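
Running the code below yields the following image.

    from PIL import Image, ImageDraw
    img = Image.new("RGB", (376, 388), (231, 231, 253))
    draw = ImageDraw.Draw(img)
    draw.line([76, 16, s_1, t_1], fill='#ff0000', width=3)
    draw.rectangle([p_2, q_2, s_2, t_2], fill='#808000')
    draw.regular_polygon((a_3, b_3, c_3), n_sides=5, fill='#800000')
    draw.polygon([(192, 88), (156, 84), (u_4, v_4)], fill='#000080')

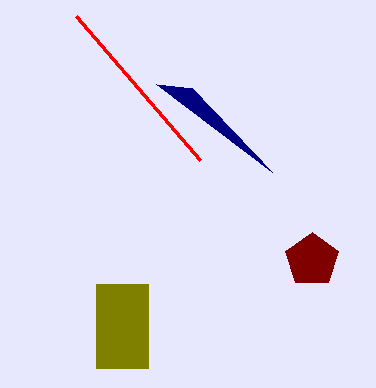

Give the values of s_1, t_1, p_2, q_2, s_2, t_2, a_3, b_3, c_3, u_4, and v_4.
s_1 = 200; t_1 = 160; p_2 = 96; q_2 = 284; s_2 = 148; t_2 = 368; a_3 = 312; b_3 = 260; c_3 = 28; u_4 = 272; v_4 = 172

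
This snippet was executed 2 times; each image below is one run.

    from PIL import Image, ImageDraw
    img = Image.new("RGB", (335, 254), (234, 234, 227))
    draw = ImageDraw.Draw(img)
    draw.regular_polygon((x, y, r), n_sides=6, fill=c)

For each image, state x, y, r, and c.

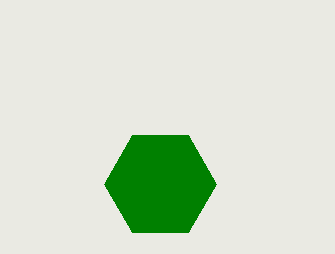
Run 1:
x = 160
y = 184
r = 56
c = 'green'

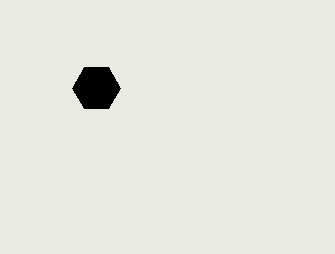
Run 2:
x = 96, y = 88, r = 24, c = 'black'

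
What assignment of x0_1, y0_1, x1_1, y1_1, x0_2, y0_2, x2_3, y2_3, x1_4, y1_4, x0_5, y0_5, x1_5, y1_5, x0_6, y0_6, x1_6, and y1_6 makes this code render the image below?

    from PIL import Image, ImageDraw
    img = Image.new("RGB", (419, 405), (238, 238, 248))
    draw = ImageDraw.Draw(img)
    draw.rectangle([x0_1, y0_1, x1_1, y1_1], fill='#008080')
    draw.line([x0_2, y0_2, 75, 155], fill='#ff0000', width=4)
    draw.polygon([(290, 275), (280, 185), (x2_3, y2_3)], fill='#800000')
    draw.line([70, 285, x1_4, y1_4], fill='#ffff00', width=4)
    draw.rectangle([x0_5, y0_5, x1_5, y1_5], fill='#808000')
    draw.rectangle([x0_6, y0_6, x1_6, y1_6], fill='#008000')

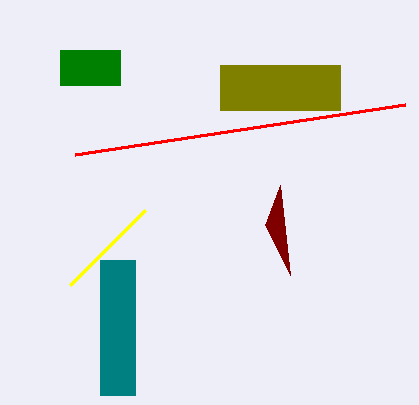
x0_1 = 100; y0_1 = 260; x1_1 = 135; y1_1 = 395; x0_2 = 405; y0_2 = 105; x2_3 = 265; y2_3 = 225; x1_4 = 145; y1_4 = 210; x0_5 = 220; y0_5 = 65; x1_5 = 340; y1_5 = 110; x0_6 = 60; y0_6 = 50; x1_6 = 120; y1_6 = 85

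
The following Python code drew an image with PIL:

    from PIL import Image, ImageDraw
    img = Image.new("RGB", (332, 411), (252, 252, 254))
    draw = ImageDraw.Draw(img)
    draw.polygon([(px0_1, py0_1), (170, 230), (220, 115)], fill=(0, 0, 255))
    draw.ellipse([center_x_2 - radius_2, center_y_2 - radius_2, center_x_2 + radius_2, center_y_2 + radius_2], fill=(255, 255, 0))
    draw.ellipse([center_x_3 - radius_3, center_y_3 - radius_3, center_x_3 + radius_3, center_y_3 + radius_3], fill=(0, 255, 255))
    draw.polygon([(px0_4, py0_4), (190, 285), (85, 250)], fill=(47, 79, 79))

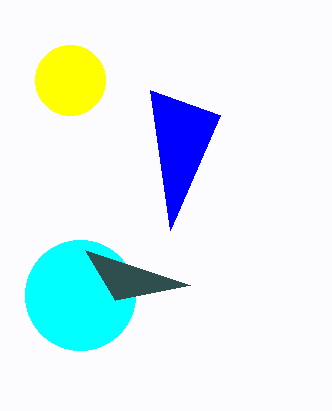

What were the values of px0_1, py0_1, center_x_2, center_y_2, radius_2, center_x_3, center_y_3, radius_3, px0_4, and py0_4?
px0_1 = 150
py0_1 = 90
center_x_2 = 70
center_y_2 = 80
radius_2 = 35
center_x_3 = 80
center_y_3 = 295
radius_3 = 55
px0_4 = 115
py0_4 = 300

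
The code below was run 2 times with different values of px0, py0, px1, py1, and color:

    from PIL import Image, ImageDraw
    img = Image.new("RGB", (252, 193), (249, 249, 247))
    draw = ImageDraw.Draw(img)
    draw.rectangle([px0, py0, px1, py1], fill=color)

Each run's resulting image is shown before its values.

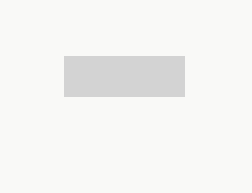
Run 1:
px0 = 64
py0 = 56
px1 = 184
py1 = 96
color = 'lightgray'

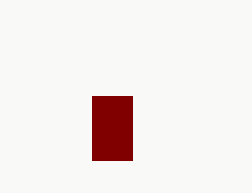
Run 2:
px0 = 92; py0 = 96; px1 = 132; py1 = 160; color = 'maroon'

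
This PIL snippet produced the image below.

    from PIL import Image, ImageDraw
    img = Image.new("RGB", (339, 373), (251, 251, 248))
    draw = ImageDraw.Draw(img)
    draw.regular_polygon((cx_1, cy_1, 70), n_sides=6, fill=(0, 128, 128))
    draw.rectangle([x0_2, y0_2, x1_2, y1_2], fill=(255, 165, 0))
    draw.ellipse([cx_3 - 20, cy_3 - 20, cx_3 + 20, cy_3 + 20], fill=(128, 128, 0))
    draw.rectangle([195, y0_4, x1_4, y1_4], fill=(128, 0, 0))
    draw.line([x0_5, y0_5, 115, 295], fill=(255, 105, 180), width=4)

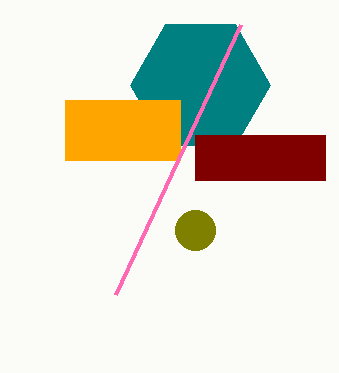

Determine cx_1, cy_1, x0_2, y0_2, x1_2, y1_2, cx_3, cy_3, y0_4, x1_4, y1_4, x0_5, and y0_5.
cx_1 = 200, cy_1 = 85, x0_2 = 65, y0_2 = 100, x1_2 = 180, y1_2 = 160, cx_3 = 195, cy_3 = 230, y0_4 = 135, x1_4 = 325, y1_4 = 180, x0_5 = 240, y0_5 = 25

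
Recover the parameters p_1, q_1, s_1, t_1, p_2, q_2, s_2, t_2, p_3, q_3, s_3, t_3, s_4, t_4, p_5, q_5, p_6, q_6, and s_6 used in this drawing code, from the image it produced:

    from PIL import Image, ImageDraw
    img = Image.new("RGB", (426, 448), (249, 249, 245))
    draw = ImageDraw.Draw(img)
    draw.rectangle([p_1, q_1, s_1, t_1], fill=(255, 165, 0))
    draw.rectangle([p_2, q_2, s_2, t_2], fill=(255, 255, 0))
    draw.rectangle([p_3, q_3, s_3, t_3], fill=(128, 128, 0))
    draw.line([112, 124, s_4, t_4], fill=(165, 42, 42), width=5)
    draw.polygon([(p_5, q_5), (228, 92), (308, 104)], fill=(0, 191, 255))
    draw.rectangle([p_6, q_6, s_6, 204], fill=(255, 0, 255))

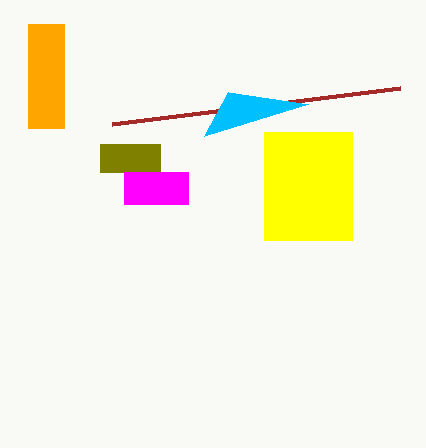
p_1 = 28; q_1 = 24; s_1 = 64; t_1 = 128; p_2 = 264; q_2 = 132; s_2 = 352; t_2 = 240; p_3 = 100; q_3 = 144; s_3 = 160; t_3 = 172; s_4 = 400; t_4 = 88; p_5 = 204; q_5 = 136; p_6 = 124; q_6 = 172; s_6 = 188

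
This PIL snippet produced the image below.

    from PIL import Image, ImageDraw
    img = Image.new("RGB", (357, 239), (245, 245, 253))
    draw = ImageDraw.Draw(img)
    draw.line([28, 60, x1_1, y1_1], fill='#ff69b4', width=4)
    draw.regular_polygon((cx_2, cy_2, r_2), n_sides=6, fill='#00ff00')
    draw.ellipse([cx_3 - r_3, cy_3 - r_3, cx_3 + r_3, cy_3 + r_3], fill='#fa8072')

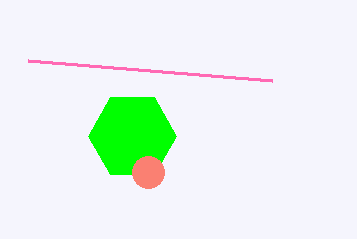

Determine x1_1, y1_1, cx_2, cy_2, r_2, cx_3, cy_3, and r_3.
x1_1 = 272, y1_1 = 80, cx_2 = 132, cy_2 = 136, r_2 = 44, cx_3 = 148, cy_3 = 172, r_3 = 16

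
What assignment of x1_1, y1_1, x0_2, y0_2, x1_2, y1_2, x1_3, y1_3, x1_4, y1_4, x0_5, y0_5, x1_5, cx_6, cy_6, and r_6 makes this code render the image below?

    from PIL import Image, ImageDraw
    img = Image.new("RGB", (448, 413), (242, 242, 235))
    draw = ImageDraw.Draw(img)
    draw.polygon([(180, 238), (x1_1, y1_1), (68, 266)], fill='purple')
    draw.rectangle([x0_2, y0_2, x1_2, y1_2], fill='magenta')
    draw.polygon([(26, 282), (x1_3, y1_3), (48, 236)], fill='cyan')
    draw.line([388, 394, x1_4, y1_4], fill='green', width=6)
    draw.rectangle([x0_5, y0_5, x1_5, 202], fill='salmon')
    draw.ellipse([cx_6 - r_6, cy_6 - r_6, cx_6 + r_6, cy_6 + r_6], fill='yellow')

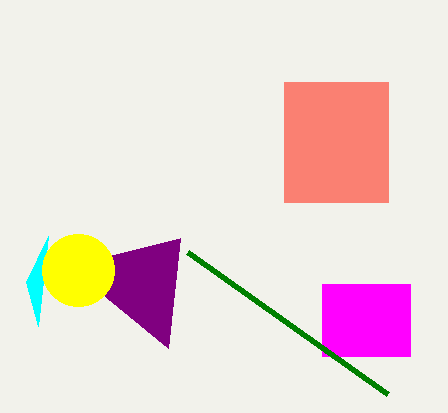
x1_1 = 168; y1_1 = 348; x0_2 = 322; y0_2 = 284; x1_2 = 410; y1_2 = 356; x1_3 = 38; y1_3 = 326; x1_4 = 188; y1_4 = 252; x0_5 = 284; y0_5 = 82; x1_5 = 388; cx_6 = 78; cy_6 = 270; r_6 = 36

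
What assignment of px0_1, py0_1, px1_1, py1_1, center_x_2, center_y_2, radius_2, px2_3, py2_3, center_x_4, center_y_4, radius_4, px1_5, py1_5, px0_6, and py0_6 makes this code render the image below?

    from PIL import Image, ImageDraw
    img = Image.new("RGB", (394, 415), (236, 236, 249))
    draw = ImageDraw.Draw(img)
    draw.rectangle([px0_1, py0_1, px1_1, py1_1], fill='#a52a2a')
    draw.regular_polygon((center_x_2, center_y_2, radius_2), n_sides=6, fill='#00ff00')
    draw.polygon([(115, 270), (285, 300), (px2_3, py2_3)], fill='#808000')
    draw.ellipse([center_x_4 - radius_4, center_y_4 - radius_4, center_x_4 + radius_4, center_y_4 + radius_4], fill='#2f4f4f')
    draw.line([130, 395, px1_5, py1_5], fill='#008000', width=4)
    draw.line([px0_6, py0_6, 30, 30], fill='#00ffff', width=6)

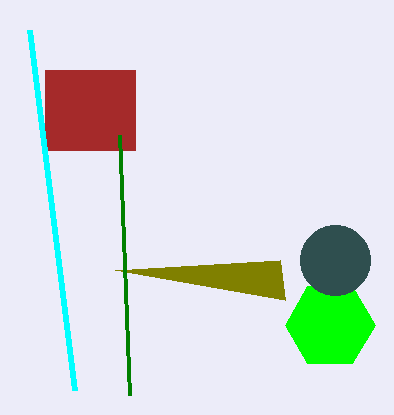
px0_1 = 45, py0_1 = 70, px1_1 = 135, py1_1 = 150, center_x_2 = 330, center_y_2 = 325, radius_2 = 45, px2_3 = 280, py2_3 = 260, center_x_4 = 335, center_y_4 = 260, radius_4 = 35, px1_5 = 120, py1_5 = 135, px0_6 = 75, py0_6 = 390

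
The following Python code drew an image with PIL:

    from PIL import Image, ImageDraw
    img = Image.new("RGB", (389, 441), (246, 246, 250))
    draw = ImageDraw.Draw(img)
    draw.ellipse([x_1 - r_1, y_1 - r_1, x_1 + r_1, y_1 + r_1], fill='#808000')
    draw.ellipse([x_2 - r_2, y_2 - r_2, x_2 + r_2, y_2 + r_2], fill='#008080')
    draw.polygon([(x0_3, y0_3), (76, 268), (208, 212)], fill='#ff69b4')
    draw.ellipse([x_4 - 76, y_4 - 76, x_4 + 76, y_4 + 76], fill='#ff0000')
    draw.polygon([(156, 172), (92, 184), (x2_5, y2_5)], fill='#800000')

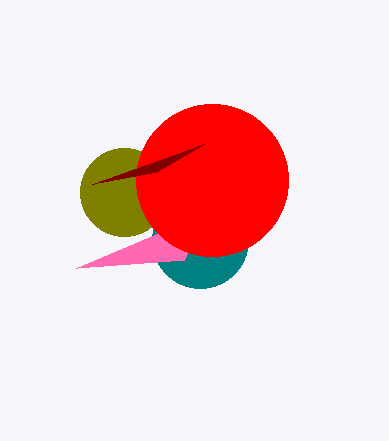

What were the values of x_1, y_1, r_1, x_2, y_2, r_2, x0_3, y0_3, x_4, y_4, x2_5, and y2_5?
x_1 = 124; y_1 = 192; r_1 = 44; x_2 = 200; y_2 = 240; r_2 = 48; x0_3 = 184; y0_3 = 260; x_4 = 212; y_4 = 180; x2_5 = 204; y2_5 = 144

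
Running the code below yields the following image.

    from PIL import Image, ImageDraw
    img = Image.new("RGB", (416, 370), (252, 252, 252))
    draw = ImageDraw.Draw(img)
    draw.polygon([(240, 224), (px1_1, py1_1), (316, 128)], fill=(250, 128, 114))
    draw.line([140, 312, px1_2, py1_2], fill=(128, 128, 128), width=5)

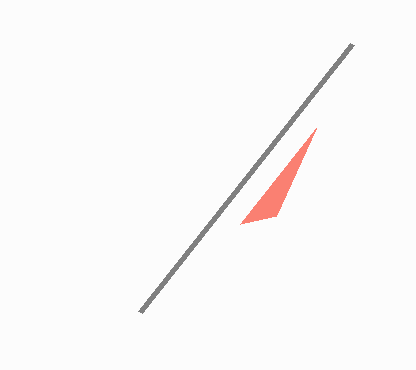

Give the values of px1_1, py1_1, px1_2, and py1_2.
px1_1 = 276, py1_1 = 216, px1_2 = 352, py1_2 = 44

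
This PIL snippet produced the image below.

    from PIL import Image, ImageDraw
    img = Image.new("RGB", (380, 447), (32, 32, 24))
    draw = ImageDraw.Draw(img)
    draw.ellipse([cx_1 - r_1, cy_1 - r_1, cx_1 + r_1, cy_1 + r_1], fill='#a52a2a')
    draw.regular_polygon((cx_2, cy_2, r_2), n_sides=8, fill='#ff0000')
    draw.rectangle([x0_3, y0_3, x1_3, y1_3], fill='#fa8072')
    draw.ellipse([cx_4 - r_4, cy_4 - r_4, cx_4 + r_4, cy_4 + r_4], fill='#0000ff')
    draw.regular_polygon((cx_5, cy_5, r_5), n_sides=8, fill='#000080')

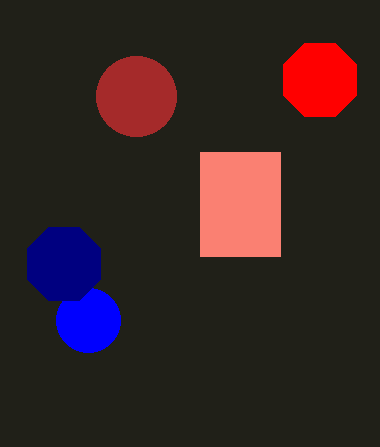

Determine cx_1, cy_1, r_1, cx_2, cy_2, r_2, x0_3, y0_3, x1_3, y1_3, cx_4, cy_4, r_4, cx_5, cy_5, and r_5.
cx_1 = 136; cy_1 = 96; r_1 = 40; cx_2 = 320; cy_2 = 80; r_2 = 40; x0_3 = 200; y0_3 = 152; x1_3 = 280; y1_3 = 256; cx_4 = 88; cy_4 = 320; r_4 = 32; cx_5 = 64; cy_5 = 264; r_5 = 40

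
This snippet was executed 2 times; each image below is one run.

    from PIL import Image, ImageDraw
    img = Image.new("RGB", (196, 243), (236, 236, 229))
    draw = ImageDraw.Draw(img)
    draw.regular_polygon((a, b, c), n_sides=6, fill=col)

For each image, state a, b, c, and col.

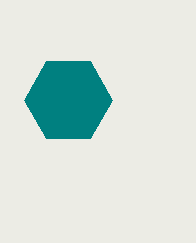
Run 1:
a = 68; b = 100; c = 44; col = 'teal'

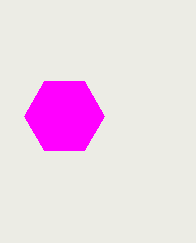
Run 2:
a = 64
b = 116
c = 40
col = 'magenta'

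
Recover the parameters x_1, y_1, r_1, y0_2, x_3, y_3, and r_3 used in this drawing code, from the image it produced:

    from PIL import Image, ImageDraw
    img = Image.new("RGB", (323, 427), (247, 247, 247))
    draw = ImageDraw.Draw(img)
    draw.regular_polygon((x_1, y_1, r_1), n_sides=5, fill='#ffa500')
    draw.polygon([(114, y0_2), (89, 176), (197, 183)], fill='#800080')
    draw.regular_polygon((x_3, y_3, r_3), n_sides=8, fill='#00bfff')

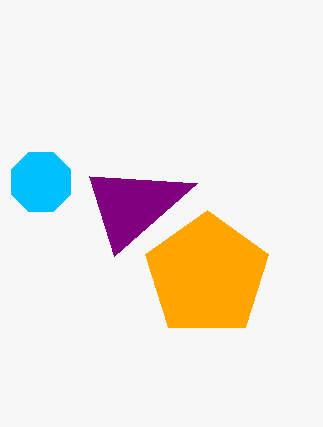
x_1 = 207, y_1 = 275, r_1 = 65, y0_2 = 256, x_3 = 41, y_3 = 182, r_3 = 32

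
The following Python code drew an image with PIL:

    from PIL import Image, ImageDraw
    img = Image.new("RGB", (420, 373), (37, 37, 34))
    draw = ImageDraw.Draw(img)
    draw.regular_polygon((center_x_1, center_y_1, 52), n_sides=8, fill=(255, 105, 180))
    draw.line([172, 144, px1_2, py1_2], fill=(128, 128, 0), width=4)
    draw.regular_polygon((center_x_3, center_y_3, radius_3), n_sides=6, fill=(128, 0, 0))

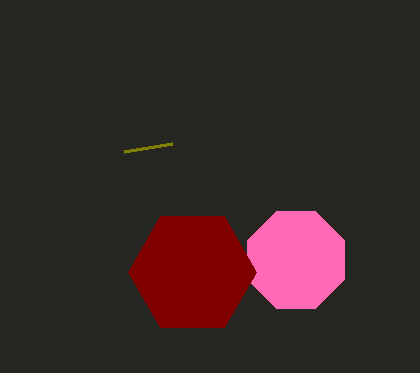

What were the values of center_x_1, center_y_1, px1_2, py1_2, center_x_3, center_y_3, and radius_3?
center_x_1 = 296; center_y_1 = 260; px1_2 = 124; py1_2 = 152; center_x_3 = 192; center_y_3 = 272; radius_3 = 64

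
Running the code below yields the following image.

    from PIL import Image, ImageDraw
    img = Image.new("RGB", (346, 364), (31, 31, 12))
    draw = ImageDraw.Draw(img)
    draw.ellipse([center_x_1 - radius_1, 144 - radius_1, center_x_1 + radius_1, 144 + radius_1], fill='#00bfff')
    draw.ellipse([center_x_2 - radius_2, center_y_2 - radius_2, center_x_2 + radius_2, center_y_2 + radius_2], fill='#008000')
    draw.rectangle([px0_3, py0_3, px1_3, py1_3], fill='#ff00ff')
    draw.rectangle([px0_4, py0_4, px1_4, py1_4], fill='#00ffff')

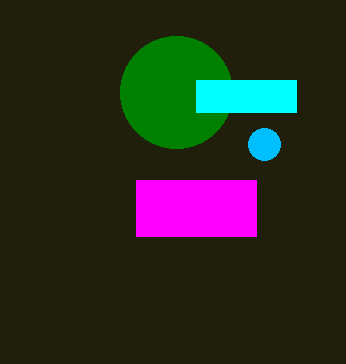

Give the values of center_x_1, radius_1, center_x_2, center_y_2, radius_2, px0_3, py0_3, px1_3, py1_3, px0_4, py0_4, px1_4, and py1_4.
center_x_1 = 264
radius_1 = 16
center_x_2 = 176
center_y_2 = 92
radius_2 = 56
px0_3 = 136
py0_3 = 180
px1_3 = 256
py1_3 = 236
px0_4 = 196
py0_4 = 80
px1_4 = 296
py1_4 = 112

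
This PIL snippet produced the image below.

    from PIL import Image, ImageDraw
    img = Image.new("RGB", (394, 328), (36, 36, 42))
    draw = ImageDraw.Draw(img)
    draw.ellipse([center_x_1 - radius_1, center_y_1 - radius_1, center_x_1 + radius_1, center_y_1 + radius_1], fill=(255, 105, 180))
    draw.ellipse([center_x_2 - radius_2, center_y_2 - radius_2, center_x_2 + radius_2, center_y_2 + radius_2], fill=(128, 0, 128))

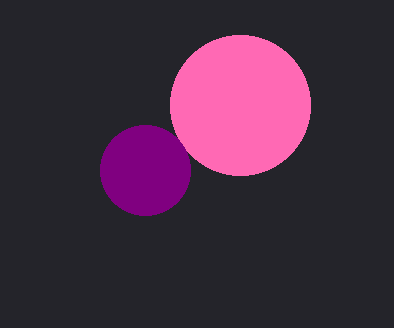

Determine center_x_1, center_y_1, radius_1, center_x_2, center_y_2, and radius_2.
center_x_1 = 240, center_y_1 = 105, radius_1 = 70, center_x_2 = 145, center_y_2 = 170, radius_2 = 45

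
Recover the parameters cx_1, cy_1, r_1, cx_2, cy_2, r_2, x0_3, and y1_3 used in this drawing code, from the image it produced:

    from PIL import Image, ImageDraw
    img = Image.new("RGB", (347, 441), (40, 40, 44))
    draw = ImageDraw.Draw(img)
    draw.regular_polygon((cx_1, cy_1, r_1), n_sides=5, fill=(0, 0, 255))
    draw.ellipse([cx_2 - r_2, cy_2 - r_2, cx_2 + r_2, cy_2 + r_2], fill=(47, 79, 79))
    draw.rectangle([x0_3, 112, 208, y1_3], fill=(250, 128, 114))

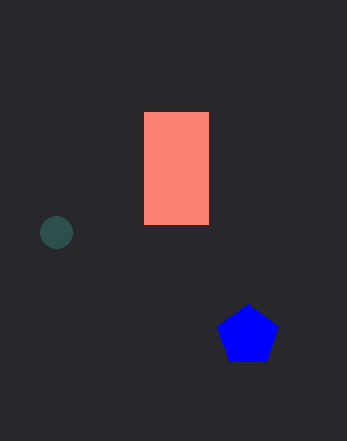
cx_1 = 248; cy_1 = 336; r_1 = 32; cx_2 = 56; cy_2 = 232; r_2 = 16; x0_3 = 144; y1_3 = 224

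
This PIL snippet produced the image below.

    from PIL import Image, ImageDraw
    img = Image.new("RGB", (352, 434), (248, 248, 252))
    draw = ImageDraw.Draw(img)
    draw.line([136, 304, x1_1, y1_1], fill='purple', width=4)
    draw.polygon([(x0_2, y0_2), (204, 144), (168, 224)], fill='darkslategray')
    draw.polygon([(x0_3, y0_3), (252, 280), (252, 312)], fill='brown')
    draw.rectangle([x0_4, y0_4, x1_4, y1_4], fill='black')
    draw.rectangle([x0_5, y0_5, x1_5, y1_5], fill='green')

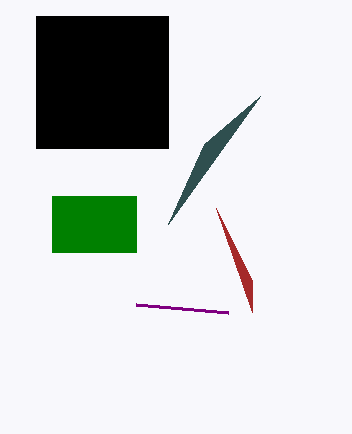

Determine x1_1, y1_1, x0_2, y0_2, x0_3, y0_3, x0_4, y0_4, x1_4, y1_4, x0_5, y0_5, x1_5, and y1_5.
x1_1 = 228
y1_1 = 312
x0_2 = 260
y0_2 = 96
x0_3 = 216
y0_3 = 208
x0_4 = 36
y0_4 = 16
x1_4 = 168
y1_4 = 148
x0_5 = 52
y0_5 = 196
x1_5 = 136
y1_5 = 252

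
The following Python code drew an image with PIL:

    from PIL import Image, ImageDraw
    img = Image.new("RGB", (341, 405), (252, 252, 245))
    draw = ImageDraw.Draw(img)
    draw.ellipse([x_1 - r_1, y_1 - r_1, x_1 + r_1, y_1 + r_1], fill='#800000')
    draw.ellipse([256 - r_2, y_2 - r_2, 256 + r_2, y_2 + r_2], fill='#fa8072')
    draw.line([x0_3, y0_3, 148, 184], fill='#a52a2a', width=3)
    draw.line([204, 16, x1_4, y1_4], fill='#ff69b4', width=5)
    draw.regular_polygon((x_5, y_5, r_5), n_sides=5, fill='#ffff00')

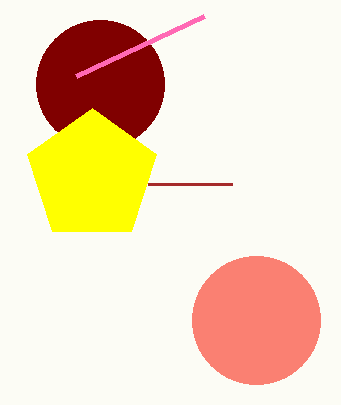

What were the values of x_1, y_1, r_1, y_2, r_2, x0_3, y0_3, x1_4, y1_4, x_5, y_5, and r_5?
x_1 = 100, y_1 = 84, r_1 = 64, y_2 = 320, r_2 = 64, x0_3 = 232, y0_3 = 184, x1_4 = 76, y1_4 = 76, x_5 = 92, y_5 = 176, r_5 = 68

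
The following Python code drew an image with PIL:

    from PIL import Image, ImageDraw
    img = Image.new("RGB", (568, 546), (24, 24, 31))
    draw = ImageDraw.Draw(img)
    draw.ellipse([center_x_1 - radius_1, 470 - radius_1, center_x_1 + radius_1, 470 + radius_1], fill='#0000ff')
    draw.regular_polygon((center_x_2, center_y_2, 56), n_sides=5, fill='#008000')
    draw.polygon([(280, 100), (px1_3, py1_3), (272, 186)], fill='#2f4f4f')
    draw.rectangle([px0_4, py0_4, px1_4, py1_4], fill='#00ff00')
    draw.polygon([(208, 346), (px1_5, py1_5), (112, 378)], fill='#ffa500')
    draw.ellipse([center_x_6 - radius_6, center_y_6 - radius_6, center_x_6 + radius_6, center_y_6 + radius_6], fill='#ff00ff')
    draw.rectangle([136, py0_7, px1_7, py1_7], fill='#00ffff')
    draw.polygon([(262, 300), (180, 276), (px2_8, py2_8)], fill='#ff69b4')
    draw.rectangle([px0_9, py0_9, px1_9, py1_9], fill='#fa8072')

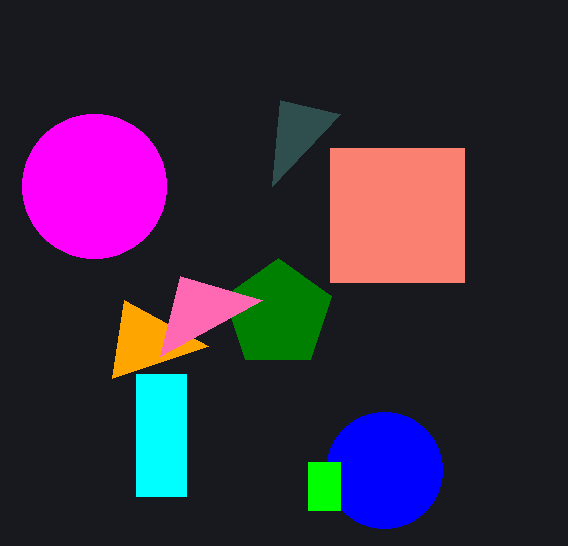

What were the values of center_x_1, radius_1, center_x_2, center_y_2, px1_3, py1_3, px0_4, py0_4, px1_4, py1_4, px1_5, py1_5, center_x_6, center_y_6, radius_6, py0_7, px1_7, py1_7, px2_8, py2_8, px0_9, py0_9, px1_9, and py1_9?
center_x_1 = 384; radius_1 = 58; center_x_2 = 278; center_y_2 = 314; px1_3 = 340; py1_3 = 114; px0_4 = 308; py0_4 = 462; px1_4 = 340; py1_4 = 510; px1_5 = 124; py1_5 = 300; center_x_6 = 94; center_y_6 = 186; radius_6 = 72; py0_7 = 374; px1_7 = 186; py1_7 = 496; px2_8 = 160; py2_8 = 356; px0_9 = 330; py0_9 = 148; px1_9 = 464; py1_9 = 282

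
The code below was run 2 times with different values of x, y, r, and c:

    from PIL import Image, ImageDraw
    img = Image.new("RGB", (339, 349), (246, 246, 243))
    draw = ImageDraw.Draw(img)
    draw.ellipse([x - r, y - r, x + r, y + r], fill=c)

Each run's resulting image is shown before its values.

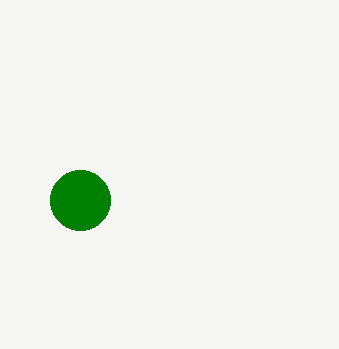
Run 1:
x = 80
y = 200
r = 30
c = 'green'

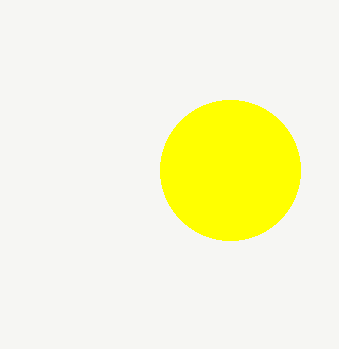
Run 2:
x = 230
y = 170
r = 70
c = 'yellow'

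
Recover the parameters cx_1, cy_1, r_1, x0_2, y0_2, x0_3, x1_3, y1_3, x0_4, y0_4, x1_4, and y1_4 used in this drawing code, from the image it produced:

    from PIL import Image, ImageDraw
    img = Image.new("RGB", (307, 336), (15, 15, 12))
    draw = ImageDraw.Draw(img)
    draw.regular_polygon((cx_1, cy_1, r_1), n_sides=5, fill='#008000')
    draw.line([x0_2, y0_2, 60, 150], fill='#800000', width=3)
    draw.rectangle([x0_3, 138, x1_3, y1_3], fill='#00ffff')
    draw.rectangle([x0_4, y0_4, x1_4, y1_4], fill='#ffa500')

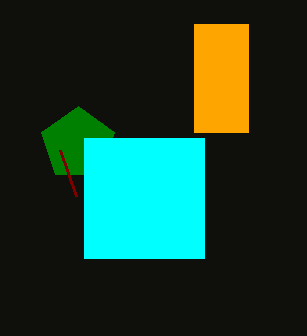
cx_1 = 78
cy_1 = 144
r_1 = 38
x0_2 = 76
y0_2 = 196
x0_3 = 84
x1_3 = 204
y1_3 = 258
x0_4 = 194
y0_4 = 24
x1_4 = 248
y1_4 = 132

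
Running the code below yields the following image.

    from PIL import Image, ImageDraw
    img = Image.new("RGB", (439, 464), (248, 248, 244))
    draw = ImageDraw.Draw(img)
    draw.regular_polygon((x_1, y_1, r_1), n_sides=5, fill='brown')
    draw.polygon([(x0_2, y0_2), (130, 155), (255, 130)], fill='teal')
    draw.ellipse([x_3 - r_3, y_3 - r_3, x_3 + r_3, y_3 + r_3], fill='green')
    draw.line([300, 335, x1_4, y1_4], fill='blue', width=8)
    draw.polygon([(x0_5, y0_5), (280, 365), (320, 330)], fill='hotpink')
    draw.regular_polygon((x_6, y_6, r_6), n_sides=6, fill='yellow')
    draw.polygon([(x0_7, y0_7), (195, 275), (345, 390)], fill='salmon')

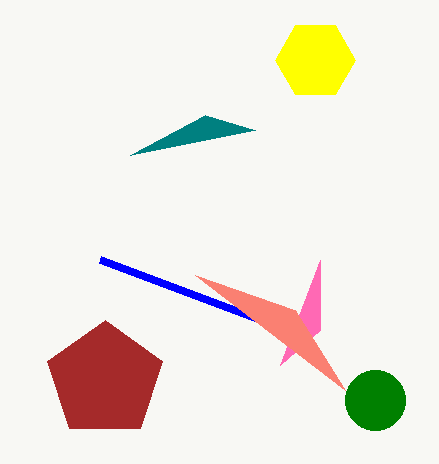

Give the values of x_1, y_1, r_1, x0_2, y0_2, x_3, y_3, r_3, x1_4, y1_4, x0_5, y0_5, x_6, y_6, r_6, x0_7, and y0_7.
x_1 = 105; y_1 = 380; r_1 = 60; x0_2 = 205; y0_2 = 115; x_3 = 375; y_3 = 400; r_3 = 30; x1_4 = 100; y1_4 = 260; x0_5 = 320; y0_5 = 260; x_6 = 315; y_6 = 60; r_6 = 40; x0_7 = 295; y0_7 = 310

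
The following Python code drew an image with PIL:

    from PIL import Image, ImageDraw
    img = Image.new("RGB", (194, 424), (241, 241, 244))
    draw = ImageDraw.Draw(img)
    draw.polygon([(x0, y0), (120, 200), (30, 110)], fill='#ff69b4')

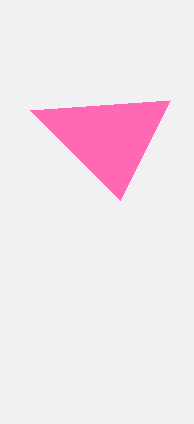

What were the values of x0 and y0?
x0 = 170, y0 = 100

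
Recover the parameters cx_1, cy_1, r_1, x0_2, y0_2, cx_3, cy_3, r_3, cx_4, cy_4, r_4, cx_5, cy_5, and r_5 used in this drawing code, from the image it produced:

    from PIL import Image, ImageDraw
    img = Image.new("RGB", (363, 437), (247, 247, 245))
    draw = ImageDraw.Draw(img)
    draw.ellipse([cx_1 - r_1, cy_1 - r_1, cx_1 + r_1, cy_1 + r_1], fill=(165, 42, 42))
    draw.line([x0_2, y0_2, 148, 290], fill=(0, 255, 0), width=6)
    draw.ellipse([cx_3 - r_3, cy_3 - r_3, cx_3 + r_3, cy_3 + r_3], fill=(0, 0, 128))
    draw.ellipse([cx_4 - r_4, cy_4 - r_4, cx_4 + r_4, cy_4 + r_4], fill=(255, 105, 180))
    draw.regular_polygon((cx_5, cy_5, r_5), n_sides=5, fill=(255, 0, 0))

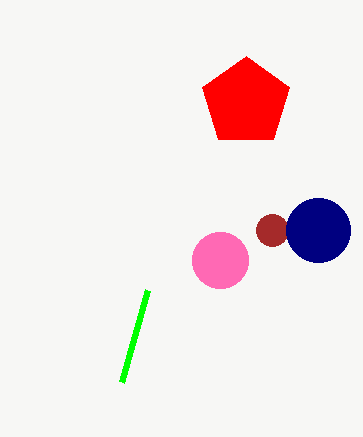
cx_1 = 272, cy_1 = 230, r_1 = 16, x0_2 = 122, y0_2 = 382, cx_3 = 318, cy_3 = 230, r_3 = 32, cx_4 = 220, cy_4 = 260, r_4 = 28, cx_5 = 246, cy_5 = 102, r_5 = 46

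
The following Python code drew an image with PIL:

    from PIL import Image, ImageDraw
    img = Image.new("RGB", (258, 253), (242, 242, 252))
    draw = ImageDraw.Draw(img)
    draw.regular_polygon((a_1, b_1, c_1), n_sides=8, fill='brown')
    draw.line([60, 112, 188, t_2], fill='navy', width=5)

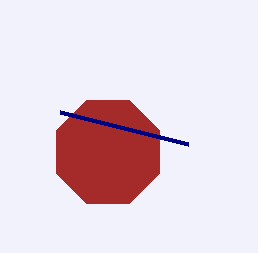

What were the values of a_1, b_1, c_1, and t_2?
a_1 = 108; b_1 = 152; c_1 = 56; t_2 = 144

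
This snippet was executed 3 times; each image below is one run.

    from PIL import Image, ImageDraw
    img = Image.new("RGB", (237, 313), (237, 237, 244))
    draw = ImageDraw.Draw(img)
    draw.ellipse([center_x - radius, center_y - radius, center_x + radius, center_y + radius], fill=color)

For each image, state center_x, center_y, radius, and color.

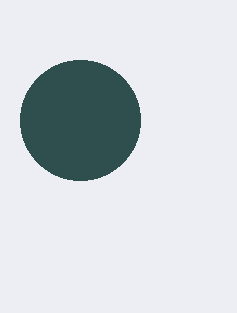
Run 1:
center_x = 80, center_y = 120, radius = 60, color = 'darkslategray'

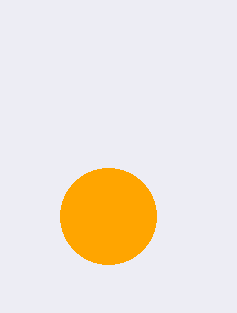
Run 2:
center_x = 108; center_y = 216; radius = 48; color = 'orange'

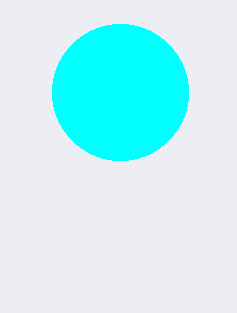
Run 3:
center_x = 120; center_y = 92; radius = 68; color = 'cyan'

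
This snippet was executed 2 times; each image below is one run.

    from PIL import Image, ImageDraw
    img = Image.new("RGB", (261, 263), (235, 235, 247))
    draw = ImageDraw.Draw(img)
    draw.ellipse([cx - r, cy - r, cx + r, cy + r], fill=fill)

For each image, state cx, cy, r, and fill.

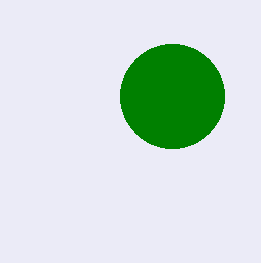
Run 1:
cx = 172
cy = 96
r = 52
fill = 'green'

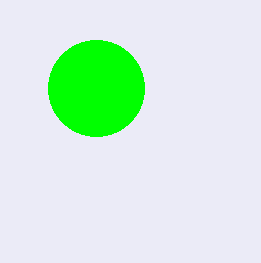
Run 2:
cx = 96; cy = 88; r = 48; fill = 'lime'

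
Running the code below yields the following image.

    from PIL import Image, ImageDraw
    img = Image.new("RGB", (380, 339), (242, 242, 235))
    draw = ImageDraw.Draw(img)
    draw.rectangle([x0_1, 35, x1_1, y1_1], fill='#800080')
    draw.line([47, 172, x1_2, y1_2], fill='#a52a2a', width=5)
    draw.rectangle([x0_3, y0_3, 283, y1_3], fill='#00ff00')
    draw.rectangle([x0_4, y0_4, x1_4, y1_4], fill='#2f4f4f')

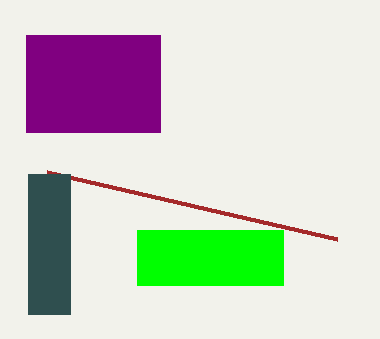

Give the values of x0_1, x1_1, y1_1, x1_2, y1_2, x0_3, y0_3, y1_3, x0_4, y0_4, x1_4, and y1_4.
x0_1 = 26
x1_1 = 160
y1_1 = 132
x1_2 = 337
y1_2 = 239
x0_3 = 137
y0_3 = 230
y1_3 = 285
x0_4 = 28
y0_4 = 174
x1_4 = 70
y1_4 = 314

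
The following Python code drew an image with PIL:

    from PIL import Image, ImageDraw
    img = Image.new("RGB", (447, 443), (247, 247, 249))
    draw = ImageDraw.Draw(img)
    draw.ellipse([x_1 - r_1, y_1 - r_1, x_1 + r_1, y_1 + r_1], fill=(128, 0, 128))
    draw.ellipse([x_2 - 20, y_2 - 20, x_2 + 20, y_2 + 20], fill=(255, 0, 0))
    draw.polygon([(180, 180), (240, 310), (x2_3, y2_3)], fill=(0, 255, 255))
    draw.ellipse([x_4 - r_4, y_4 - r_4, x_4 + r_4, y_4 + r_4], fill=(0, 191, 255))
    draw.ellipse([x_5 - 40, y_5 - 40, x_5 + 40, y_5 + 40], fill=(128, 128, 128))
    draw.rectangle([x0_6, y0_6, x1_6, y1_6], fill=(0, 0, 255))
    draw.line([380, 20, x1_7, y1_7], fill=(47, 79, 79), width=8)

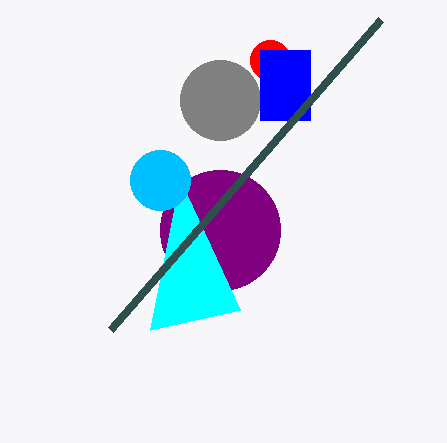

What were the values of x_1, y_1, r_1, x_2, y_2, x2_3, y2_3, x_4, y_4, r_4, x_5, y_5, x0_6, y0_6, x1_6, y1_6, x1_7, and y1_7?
x_1 = 220, y_1 = 230, r_1 = 60, x_2 = 270, y_2 = 60, x2_3 = 150, y2_3 = 330, x_4 = 160, y_4 = 180, r_4 = 30, x_5 = 220, y_5 = 100, x0_6 = 260, y0_6 = 50, x1_6 = 310, y1_6 = 120, x1_7 = 110, y1_7 = 330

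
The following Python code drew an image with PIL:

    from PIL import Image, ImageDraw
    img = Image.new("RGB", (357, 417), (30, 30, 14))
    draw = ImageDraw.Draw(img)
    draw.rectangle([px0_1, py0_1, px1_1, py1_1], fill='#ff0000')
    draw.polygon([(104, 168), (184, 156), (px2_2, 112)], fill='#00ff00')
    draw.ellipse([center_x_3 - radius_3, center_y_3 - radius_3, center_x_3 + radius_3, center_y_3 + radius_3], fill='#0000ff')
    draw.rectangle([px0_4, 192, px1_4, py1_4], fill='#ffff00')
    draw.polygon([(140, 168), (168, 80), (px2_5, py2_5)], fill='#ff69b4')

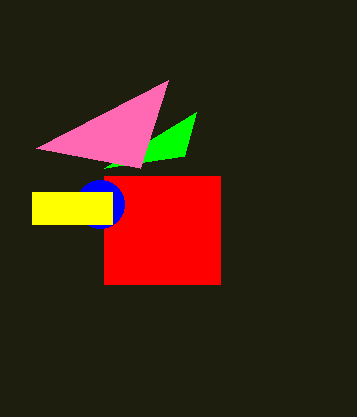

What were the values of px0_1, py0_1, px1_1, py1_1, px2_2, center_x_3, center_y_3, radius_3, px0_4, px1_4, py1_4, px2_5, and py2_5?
px0_1 = 104, py0_1 = 176, px1_1 = 220, py1_1 = 284, px2_2 = 196, center_x_3 = 100, center_y_3 = 204, radius_3 = 24, px0_4 = 32, px1_4 = 112, py1_4 = 224, px2_5 = 36, py2_5 = 148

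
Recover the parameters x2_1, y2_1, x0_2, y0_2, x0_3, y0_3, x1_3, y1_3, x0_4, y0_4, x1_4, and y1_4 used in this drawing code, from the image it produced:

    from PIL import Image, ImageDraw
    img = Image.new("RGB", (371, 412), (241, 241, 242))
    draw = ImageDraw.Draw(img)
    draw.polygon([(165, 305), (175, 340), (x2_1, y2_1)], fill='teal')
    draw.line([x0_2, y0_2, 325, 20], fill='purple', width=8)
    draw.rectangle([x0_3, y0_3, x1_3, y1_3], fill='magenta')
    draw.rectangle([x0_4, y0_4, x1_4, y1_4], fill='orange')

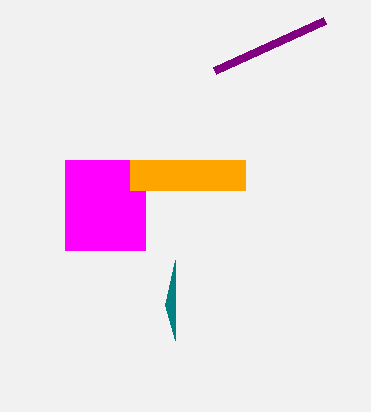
x2_1 = 175; y2_1 = 260; x0_2 = 215; y0_2 = 70; x0_3 = 65; y0_3 = 160; x1_3 = 145; y1_3 = 250; x0_4 = 130; y0_4 = 160; x1_4 = 245; y1_4 = 190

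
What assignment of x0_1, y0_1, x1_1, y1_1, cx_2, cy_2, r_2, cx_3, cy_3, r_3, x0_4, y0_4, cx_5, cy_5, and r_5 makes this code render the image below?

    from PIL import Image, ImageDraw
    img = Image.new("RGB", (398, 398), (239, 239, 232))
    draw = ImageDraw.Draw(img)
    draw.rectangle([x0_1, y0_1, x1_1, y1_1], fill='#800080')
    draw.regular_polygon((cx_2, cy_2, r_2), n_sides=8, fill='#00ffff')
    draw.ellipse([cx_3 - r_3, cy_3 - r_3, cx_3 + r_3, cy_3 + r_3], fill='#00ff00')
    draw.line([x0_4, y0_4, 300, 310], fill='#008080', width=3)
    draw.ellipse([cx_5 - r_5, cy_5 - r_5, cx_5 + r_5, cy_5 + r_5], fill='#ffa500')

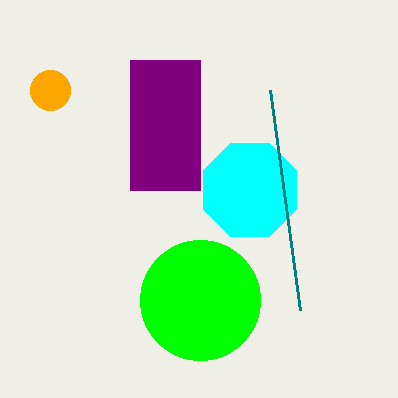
x0_1 = 130
y0_1 = 60
x1_1 = 200
y1_1 = 190
cx_2 = 250
cy_2 = 190
r_2 = 50
cx_3 = 200
cy_3 = 300
r_3 = 60
x0_4 = 270
y0_4 = 90
cx_5 = 50
cy_5 = 90
r_5 = 20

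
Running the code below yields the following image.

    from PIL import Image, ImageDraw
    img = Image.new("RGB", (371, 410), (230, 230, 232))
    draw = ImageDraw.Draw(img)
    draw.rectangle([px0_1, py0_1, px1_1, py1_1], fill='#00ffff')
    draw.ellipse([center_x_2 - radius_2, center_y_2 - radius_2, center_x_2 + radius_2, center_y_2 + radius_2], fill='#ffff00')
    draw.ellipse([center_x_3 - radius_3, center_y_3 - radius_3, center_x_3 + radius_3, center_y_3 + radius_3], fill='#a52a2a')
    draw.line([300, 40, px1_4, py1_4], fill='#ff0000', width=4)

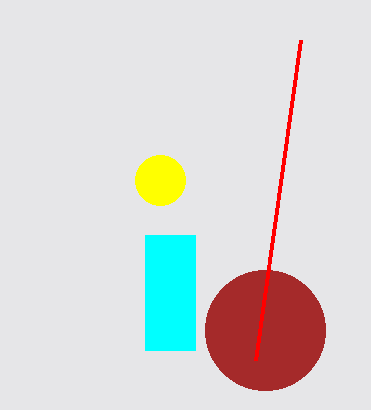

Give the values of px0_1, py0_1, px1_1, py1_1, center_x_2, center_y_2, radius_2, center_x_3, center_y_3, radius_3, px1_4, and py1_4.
px0_1 = 145, py0_1 = 235, px1_1 = 195, py1_1 = 350, center_x_2 = 160, center_y_2 = 180, radius_2 = 25, center_x_3 = 265, center_y_3 = 330, radius_3 = 60, px1_4 = 255, py1_4 = 360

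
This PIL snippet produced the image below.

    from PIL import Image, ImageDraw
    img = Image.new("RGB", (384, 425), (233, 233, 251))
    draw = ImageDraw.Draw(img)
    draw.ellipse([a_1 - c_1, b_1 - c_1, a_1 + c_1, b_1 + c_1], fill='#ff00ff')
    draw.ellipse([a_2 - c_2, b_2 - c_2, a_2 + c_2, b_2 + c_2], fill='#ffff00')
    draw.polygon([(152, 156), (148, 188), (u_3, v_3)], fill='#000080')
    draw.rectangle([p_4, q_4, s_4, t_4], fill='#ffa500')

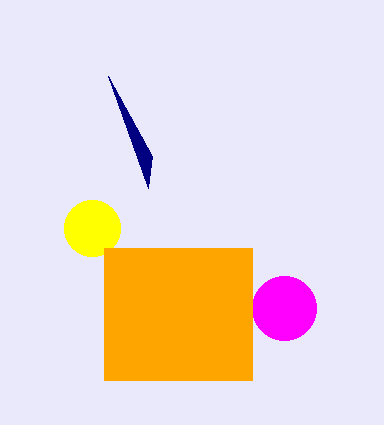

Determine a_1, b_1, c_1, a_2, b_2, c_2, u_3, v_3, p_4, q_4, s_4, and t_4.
a_1 = 284; b_1 = 308; c_1 = 32; a_2 = 92; b_2 = 228; c_2 = 28; u_3 = 108; v_3 = 76; p_4 = 104; q_4 = 248; s_4 = 252; t_4 = 380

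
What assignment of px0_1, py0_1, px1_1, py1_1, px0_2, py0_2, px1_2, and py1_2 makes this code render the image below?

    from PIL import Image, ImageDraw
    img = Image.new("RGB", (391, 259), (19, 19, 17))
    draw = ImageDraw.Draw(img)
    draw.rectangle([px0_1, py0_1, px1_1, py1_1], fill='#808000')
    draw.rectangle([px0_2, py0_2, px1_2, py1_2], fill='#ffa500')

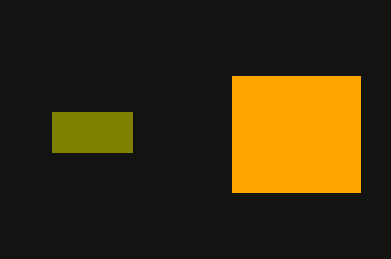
px0_1 = 52
py0_1 = 112
px1_1 = 132
py1_1 = 152
px0_2 = 232
py0_2 = 76
px1_2 = 360
py1_2 = 192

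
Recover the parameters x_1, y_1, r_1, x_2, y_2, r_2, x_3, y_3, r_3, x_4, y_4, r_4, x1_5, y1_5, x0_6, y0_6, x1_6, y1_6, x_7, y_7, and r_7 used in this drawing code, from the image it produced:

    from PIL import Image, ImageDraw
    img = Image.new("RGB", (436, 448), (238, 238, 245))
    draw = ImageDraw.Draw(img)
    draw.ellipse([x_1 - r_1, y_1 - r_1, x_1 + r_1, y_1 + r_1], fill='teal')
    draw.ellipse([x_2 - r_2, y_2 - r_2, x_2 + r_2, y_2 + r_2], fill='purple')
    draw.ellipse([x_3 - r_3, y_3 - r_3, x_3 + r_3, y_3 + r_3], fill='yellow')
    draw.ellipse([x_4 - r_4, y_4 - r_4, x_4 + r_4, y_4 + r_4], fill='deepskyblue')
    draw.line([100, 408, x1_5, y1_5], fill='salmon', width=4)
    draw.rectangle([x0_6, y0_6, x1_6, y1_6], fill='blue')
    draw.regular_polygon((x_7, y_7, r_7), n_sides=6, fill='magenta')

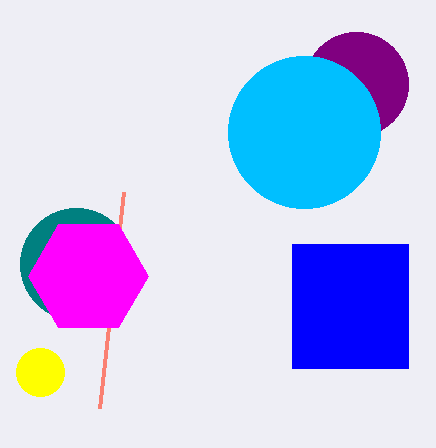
x_1 = 76, y_1 = 264, r_1 = 56, x_2 = 356, y_2 = 84, r_2 = 52, x_3 = 40, y_3 = 372, r_3 = 24, x_4 = 304, y_4 = 132, r_4 = 76, x1_5 = 124, y1_5 = 192, x0_6 = 292, y0_6 = 244, x1_6 = 408, y1_6 = 368, x_7 = 88, y_7 = 276, r_7 = 60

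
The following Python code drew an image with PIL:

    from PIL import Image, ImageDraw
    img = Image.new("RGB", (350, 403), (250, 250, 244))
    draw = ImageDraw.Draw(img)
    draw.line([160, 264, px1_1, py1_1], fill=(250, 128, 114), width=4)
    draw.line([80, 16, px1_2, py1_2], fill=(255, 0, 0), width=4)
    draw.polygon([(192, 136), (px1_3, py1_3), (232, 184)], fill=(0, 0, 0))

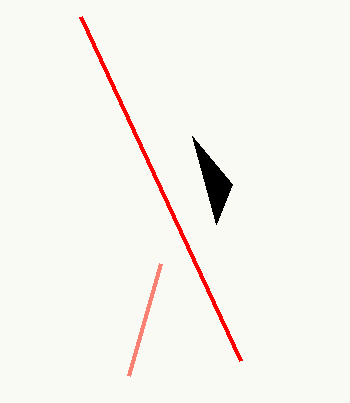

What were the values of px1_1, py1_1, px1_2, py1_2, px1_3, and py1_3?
px1_1 = 128, py1_1 = 376, px1_2 = 240, py1_2 = 360, px1_3 = 216, py1_3 = 224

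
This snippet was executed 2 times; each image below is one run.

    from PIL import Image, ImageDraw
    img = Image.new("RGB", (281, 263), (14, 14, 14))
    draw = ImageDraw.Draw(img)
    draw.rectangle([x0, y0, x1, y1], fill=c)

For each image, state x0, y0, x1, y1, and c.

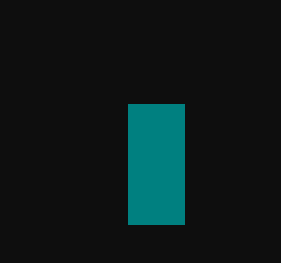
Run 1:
x0 = 128
y0 = 104
x1 = 184
y1 = 224
c = 'teal'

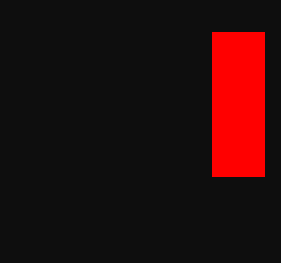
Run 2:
x0 = 212
y0 = 32
x1 = 264
y1 = 176
c = 'red'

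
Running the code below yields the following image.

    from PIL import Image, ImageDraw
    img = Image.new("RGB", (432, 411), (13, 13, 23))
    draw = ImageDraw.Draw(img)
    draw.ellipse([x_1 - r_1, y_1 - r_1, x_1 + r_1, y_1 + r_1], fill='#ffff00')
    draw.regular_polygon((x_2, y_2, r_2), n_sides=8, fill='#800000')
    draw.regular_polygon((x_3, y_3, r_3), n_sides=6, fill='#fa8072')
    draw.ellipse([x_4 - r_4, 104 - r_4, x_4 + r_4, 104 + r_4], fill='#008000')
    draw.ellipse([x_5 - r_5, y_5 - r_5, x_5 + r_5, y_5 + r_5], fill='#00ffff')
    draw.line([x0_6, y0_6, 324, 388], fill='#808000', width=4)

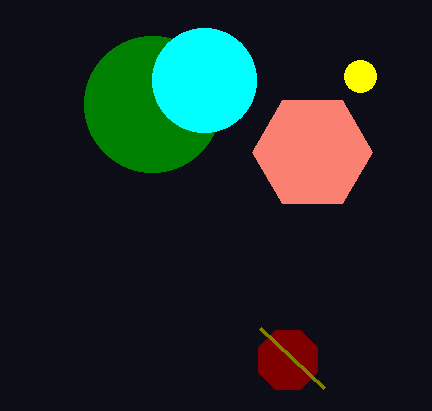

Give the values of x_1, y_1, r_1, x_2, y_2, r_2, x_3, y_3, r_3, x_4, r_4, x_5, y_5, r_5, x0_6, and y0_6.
x_1 = 360; y_1 = 76; r_1 = 16; x_2 = 288; y_2 = 360; r_2 = 32; x_3 = 312; y_3 = 152; r_3 = 60; x_4 = 152; r_4 = 68; x_5 = 204; y_5 = 80; r_5 = 52; x0_6 = 260; y0_6 = 328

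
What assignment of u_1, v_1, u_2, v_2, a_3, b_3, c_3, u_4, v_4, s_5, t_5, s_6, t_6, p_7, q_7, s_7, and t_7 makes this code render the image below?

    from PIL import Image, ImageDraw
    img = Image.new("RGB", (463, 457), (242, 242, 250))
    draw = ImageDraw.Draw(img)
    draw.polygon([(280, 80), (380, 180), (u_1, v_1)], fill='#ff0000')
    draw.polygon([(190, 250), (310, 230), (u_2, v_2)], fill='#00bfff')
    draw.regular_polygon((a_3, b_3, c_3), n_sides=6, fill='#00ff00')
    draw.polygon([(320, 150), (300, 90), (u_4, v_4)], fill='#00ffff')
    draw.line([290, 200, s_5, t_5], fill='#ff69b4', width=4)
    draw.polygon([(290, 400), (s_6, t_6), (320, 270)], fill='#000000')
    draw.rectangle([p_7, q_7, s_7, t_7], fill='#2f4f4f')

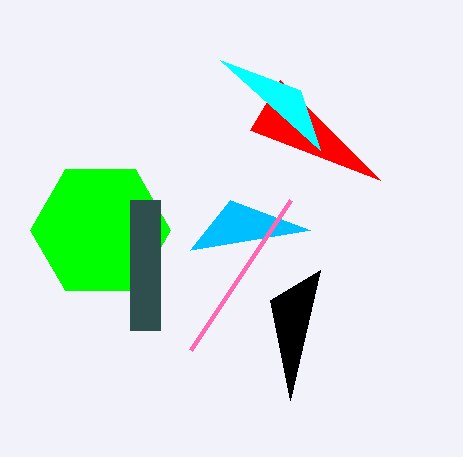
u_1 = 250, v_1 = 130, u_2 = 230, v_2 = 200, a_3 = 100, b_3 = 230, c_3 = 70, u_4 = 220, v_4 = 60, s_5 = 190, t_5 = 350, s_6 = 270, t_6 = 300, p_7 = 130, q_7 = 200, s_7 = 160, t_7 = 330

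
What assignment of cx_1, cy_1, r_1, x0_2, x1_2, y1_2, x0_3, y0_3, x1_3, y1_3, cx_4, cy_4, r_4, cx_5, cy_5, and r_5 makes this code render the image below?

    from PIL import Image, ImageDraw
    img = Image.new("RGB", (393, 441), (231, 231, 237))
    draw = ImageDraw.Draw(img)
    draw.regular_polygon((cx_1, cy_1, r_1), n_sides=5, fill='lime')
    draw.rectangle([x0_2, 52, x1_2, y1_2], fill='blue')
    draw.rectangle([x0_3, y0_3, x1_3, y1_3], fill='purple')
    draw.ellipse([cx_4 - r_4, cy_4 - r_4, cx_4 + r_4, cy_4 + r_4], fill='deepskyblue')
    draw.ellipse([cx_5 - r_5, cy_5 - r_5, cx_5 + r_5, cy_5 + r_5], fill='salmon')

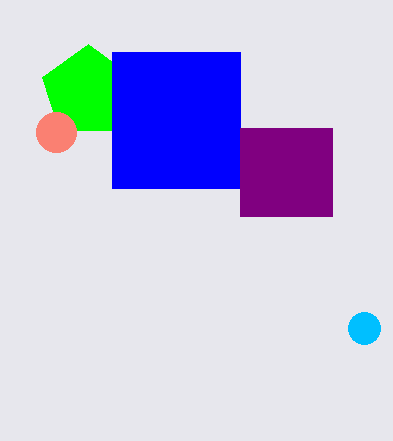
cx_1 = 88, cy_1 = 92, r_1 = 48, x0_2 = 112, x1_2 = 240, y1_2 = 188, x0_3 = 240, y0_3 = 128, x1_3 = 332, y1_3 = 216, cx_4 = 364, cy_4 = 328, r_4 = 16, cx_5 = 56, cy_5 = 132, r_5 = 20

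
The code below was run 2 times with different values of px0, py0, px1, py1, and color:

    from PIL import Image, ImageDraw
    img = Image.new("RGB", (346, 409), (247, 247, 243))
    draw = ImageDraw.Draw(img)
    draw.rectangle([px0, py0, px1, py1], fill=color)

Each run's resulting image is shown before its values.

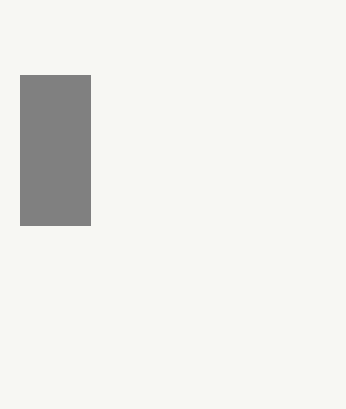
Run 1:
px0 = 20; py0 = 75; px1 = 90; py1 = 225; color = 'gray'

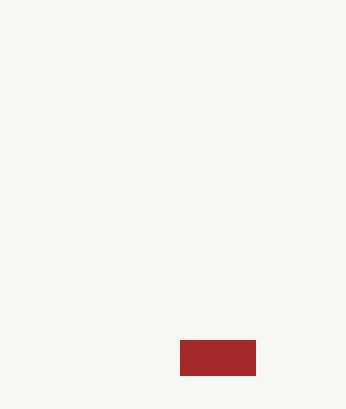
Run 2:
px0 = 180; py0 = 340; px1 = 255; py1 = 375; color = 'brown'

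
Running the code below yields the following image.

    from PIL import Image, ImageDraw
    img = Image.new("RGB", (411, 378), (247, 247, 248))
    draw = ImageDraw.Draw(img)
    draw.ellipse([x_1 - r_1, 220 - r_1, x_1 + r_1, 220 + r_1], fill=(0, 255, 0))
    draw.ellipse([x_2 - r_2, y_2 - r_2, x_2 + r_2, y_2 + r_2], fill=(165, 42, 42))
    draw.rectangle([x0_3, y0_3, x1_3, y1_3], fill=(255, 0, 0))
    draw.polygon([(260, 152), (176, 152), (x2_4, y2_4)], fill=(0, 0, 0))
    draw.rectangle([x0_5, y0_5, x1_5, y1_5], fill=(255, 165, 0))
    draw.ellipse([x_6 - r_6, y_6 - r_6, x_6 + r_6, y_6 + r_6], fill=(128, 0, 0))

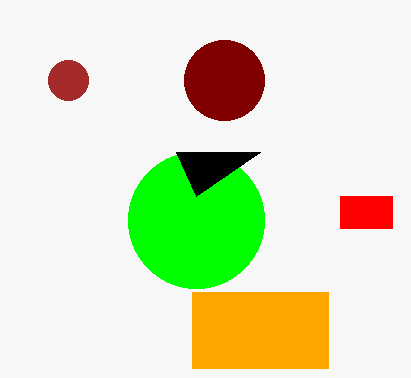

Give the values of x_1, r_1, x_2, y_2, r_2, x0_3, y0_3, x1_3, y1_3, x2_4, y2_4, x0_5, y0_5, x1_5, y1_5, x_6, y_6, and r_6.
x_1 = 196, r_1 = 68, x_2 = 68, y_2 = 80, r_2 = 20, x0_3 = 340, y0_3 = 196, x1_3 = 392, y1_3 = 228, x2_4 = 196, y2_4 = 196, x0_5 = 192, y0_5 = 292, x1_5 = 328, y1_5 = 368, x_6 = 224, y_6 = 80, r_6 = 40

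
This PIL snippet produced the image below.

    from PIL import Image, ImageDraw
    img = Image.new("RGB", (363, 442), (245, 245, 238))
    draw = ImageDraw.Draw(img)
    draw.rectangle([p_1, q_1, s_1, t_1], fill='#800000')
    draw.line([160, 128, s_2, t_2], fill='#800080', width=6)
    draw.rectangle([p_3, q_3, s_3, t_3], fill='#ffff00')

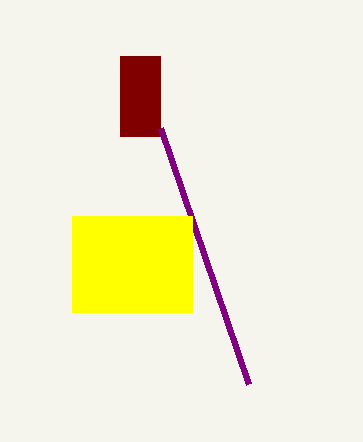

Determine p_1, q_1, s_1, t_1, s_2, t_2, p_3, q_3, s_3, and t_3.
p_1 = 120; q_1 = 56; s_1 = 160; t_1 = 136; s_2 = 248; t_2 = 384; p_3 = 72; q_3 = 216; s_3 = 192; t_3 = 312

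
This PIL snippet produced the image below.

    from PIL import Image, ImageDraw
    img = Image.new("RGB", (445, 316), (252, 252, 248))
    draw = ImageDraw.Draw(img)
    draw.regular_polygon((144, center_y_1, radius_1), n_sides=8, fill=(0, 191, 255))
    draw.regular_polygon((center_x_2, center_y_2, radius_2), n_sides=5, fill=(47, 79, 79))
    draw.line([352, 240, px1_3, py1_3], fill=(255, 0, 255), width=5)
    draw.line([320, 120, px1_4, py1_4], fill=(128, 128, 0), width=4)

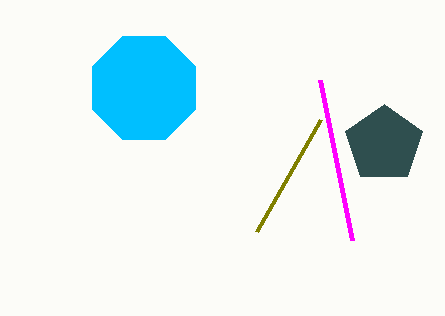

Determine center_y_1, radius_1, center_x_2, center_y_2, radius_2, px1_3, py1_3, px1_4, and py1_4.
center_y_1 = 88; radius_1 = 56; center_x_2 = 384; center_y_2 = 144; radius_2 = 40; px1_3 = 320; py1_3 = 80; px1_4 = 256; py1_4 = 232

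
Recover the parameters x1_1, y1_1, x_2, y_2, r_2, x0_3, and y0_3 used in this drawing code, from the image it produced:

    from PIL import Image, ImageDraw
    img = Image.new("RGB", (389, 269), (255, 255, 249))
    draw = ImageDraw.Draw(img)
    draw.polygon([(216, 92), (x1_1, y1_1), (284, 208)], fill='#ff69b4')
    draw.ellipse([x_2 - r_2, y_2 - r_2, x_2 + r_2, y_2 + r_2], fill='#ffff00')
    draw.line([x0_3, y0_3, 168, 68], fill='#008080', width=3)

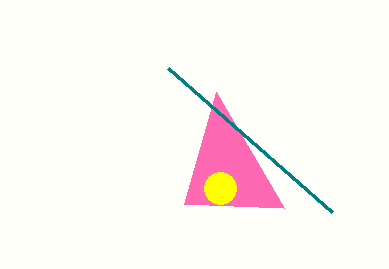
x1_1 = 184; y1_1 = 204; x_2 = 220; y_2 = 188; r_2 = 16; x0_3 = 332; y0_3 = 212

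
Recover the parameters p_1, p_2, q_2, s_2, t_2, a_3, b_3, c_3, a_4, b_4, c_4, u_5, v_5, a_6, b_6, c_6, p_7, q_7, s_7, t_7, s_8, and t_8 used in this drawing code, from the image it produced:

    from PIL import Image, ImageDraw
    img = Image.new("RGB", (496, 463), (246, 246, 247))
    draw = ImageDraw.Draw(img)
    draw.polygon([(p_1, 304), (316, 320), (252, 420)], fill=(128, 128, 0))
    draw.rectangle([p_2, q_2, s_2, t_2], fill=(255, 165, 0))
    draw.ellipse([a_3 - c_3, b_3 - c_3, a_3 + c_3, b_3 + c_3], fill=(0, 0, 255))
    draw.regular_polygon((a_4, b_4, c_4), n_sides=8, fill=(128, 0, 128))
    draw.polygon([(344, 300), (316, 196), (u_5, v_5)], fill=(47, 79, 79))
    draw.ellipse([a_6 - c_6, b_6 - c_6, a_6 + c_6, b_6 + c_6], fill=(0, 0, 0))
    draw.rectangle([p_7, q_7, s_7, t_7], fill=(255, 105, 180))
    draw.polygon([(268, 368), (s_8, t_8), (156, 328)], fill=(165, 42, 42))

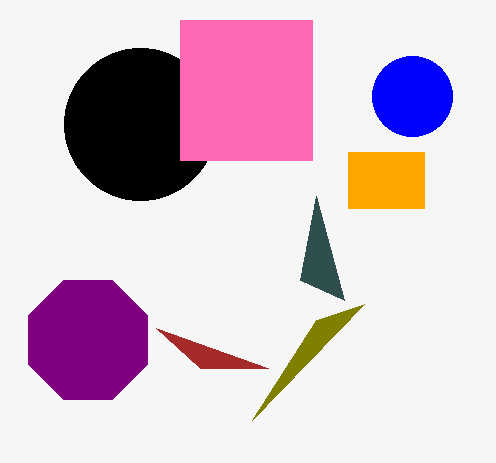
p_1 = 364, p_2 = 348, q_2 = 152, s_2 = 424, t_2 = 208, a_3 = 412, b_3 = 96, c_3 = 40, a_4 = 88, b_4 = 340, c_4 = 64, u_5 = 300, v_5 = 280, a_6 = 140, b_6 = 124, c_6 = 76, p_7 = 180, q_7 = 20, s_7 = 312, t_7 = 160, s_8 = 200, t_8 = 368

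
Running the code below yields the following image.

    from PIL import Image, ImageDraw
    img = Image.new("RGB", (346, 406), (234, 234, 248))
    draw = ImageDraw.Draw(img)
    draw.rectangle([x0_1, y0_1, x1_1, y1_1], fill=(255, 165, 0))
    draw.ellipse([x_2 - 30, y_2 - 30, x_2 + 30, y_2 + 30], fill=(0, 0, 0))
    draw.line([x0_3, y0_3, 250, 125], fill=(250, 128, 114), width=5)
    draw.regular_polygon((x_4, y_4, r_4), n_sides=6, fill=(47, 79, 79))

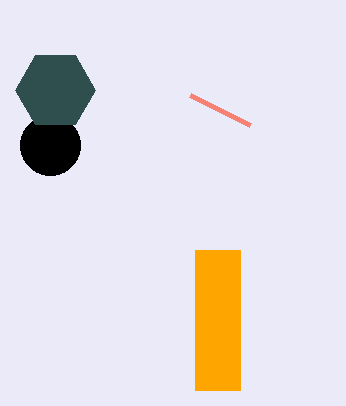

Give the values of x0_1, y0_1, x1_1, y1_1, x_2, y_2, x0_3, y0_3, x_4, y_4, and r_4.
x0_1 = 195
y0_1 = 250
x1_1 = 240
y1_1 = 390
x_2 = 50
y_2 = 145
x0_3 = 190
y0_3 = 95
x_4 = 55
y_4 = 90
r_4 = 40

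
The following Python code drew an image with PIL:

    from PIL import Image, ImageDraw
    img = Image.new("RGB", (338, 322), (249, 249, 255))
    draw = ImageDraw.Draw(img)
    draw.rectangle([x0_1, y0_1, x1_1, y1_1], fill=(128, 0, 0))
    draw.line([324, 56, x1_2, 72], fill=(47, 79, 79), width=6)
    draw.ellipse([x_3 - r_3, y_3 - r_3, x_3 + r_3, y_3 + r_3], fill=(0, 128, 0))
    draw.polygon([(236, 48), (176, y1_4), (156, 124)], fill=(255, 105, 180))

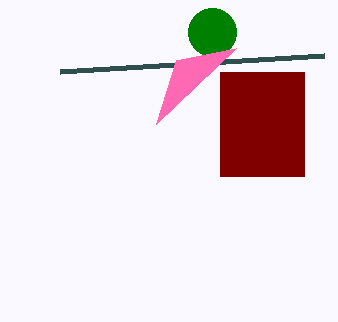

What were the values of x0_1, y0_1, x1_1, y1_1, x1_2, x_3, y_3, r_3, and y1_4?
x0_1 = 220
y0_1 = 72
x1_1 = 304
y1_1 = 176
x1_2 = 60
x_3 = 212
y_3 = 32
r_3 = 24
y1_4 = 60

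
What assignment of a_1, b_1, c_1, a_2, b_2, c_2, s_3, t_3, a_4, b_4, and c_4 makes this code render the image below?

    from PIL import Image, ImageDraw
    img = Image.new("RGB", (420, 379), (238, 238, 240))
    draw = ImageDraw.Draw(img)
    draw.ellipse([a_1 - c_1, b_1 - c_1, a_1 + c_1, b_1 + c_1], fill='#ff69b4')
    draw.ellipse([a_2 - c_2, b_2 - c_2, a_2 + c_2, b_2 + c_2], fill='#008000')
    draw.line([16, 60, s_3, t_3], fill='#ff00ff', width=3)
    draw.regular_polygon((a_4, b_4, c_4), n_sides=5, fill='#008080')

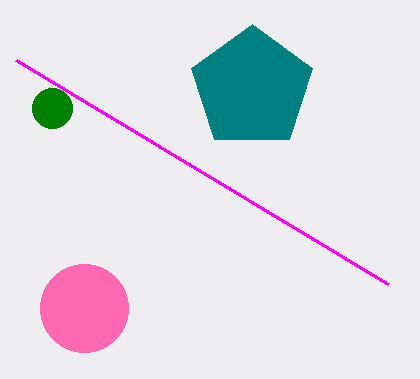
a_1 = 84
b_1 = 308
c_1 = 44
a_2 = 52
b_2 = 108
c_2 = 20
s_3 = 388
t_3 = 284
a_4 = 252
b_4 = 88
c_4 = 64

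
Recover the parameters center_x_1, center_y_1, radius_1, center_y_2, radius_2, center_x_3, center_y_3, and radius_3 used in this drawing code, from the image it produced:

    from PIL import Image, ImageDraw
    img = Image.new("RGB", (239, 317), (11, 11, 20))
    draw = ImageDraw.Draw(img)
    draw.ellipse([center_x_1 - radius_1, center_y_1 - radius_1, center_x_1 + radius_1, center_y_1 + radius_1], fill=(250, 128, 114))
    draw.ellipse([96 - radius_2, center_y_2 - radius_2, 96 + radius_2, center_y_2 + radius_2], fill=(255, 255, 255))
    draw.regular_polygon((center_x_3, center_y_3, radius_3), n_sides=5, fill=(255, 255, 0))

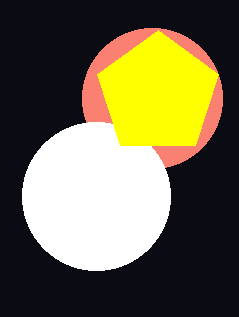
center_x_1 = 152, center_y_1 = 98, radius_1 = 70, center_y_2 = 196, radius_2 = 74, center_x_3 = 158, center_y_3 = 94, radius_3 = 64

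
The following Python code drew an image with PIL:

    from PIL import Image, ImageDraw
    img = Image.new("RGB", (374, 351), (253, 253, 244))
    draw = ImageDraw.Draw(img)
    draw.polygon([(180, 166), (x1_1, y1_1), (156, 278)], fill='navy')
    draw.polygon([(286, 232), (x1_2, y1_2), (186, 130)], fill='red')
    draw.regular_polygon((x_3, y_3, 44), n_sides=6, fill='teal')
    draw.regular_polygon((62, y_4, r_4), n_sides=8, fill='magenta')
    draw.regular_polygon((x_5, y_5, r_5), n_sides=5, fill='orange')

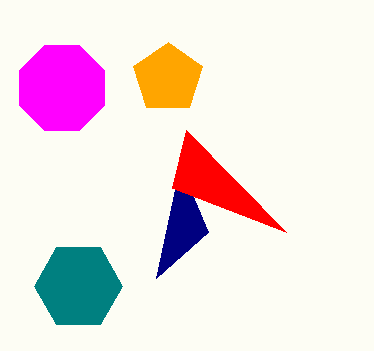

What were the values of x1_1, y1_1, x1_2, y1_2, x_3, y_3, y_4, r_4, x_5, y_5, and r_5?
x1_1 = 208; y1_1 = 232; x1_2 = 172; y1_2 = 188; x_3 = 78; y_3 = 286; y_4 = 88; r_4 = 46; x_5 = 168; y_5 = 78; r_5 = 36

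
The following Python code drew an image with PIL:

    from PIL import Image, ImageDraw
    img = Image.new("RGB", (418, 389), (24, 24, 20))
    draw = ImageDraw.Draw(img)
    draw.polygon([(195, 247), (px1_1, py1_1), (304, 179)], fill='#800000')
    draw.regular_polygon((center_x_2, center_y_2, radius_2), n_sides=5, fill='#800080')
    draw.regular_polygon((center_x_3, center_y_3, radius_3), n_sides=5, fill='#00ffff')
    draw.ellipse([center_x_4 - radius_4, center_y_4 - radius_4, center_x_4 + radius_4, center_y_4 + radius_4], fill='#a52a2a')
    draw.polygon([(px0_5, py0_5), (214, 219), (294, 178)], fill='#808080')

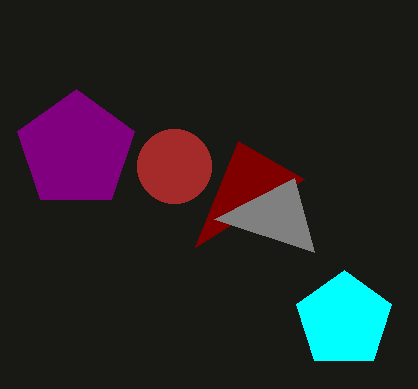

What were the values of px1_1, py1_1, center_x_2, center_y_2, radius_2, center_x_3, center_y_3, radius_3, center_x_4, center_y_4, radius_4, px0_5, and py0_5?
px1_1 = 238
py1_1 = 141
center_x_2 = 76
center_y_2 = 150
radius_2 = 61
center_x_3 = 344
center_y_3 = 320
radius_3 = 50
center_x_4 = 174
center_y_4 = 166
radius_4 = 37
px0_5 = 314
py0_5 = 252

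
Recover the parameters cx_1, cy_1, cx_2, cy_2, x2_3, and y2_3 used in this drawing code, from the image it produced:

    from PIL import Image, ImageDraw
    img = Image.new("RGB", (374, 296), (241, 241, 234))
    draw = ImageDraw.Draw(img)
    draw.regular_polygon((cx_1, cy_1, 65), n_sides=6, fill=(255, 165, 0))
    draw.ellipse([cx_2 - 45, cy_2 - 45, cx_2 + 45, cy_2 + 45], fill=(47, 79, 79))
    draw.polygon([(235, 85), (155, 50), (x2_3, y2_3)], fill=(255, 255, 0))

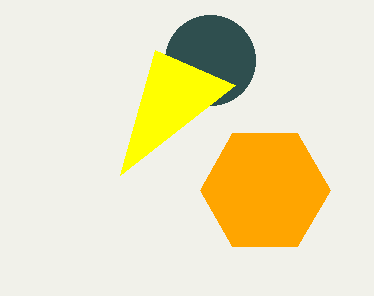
cx_1 = 265
cy_1 = 190
cx_2 = 210
cy_2 = 60
x2_3 = 120
y2_3 = 175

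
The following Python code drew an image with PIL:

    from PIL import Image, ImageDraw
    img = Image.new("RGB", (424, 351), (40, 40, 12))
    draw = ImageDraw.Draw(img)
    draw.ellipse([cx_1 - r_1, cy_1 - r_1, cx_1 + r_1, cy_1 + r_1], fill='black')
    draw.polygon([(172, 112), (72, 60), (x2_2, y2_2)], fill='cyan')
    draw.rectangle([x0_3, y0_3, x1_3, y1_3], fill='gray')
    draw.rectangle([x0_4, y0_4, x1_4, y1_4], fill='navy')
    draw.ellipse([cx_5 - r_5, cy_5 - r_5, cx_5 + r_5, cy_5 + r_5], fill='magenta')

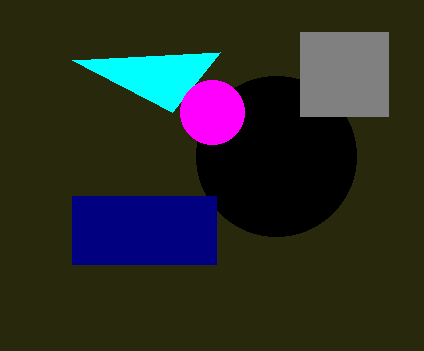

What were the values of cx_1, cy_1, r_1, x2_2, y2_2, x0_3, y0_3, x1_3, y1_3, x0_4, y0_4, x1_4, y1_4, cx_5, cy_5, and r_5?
cx_1 = 276; cy_1 = 156; r_1 = 80; x2_2 = 220; y2_2 = 52; x0_3 = 300; y0_3 = 32; x1_3 = 388; y1_3 = 116; x0_4 = 72; y0_4 = 196; x1_4 = 216; y1_4 = 264; cx_5 = 212; cy_5 = 112; r_5 = 32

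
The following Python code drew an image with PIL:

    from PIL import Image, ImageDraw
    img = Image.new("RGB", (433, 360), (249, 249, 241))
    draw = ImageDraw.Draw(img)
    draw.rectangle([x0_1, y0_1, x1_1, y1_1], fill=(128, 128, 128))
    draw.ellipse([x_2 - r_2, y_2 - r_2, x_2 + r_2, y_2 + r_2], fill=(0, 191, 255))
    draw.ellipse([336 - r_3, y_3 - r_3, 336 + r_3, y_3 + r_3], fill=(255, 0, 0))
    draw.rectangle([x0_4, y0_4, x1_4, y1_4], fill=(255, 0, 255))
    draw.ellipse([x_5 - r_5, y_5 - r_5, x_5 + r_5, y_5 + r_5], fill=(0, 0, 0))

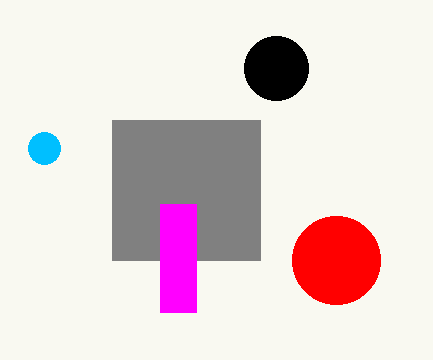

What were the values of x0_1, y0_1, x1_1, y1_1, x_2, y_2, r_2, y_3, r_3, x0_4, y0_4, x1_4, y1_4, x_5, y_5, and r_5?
x0_1 = 112, y0_1 = 120, x1_1 = 260, y1_1 = 260, x_2 = 44, y_2 = 148, r_2 = 16, y_3 = 260, r_3 = 44, x0_4 = 160, y0_4 = 204, x1_4 = 196, y1_4 = 312, x_5 = 276, y_5 = 68, r_5 = 32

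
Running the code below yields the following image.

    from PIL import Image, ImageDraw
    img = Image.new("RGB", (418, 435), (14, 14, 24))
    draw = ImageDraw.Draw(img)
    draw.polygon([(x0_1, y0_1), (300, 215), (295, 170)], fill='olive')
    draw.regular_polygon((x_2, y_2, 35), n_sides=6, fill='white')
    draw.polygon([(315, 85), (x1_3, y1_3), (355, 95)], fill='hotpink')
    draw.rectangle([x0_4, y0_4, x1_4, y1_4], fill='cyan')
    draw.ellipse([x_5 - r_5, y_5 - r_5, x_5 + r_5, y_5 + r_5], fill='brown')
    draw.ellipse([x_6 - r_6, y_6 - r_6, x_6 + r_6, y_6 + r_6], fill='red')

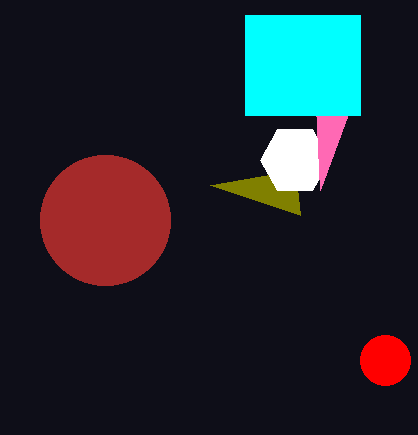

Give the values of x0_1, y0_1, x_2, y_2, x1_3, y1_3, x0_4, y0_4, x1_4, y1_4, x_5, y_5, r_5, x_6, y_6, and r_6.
x0_1 = 210, y0_1 = 185, x_2 = 295, y_2 = 160, x1_3 = 320, y1_3 = 190, x0_4 = 245, y0_4 = 15, x1_4 = 360, y1_4 = 115, x_5 = 105, y_5 = 220, r_5 = 65, x_6 = 385, y_6 = 360, r_6 = 25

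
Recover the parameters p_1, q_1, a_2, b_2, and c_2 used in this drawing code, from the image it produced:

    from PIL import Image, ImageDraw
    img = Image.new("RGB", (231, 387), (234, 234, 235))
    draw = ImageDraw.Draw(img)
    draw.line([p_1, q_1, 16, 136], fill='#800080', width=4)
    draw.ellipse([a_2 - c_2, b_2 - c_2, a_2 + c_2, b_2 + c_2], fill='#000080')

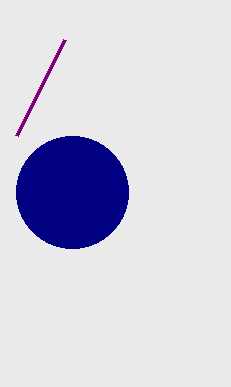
p_1 = 64; q_1 = 40; a_2 = 72; b_2 = 192; c_2 = 56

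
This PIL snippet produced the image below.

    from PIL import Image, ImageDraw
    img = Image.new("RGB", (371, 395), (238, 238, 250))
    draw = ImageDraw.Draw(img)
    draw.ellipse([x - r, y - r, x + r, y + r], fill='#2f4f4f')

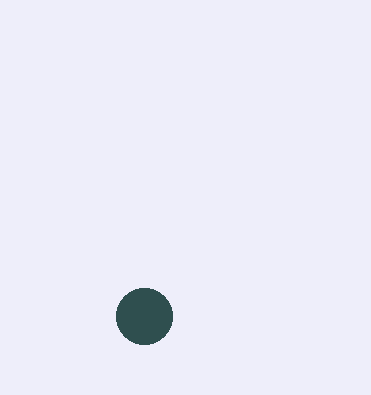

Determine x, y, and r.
x = 144, y = 316, r = 28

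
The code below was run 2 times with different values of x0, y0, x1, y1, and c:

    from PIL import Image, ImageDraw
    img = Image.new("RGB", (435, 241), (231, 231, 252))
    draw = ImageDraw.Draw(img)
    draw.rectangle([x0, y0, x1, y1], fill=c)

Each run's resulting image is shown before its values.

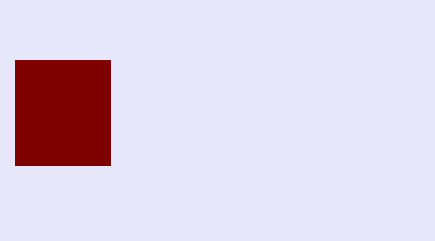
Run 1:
x0 = 15; y0 = 60; x1 = 110; y1 = 165; c = 'maroon'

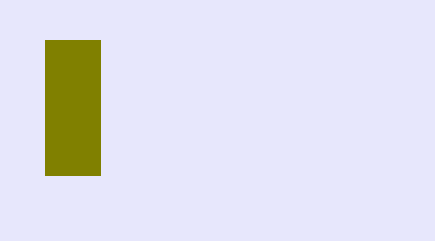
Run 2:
x0 = 45
y0 = 40
x1 = 100
y1 = 175
c = 'olive'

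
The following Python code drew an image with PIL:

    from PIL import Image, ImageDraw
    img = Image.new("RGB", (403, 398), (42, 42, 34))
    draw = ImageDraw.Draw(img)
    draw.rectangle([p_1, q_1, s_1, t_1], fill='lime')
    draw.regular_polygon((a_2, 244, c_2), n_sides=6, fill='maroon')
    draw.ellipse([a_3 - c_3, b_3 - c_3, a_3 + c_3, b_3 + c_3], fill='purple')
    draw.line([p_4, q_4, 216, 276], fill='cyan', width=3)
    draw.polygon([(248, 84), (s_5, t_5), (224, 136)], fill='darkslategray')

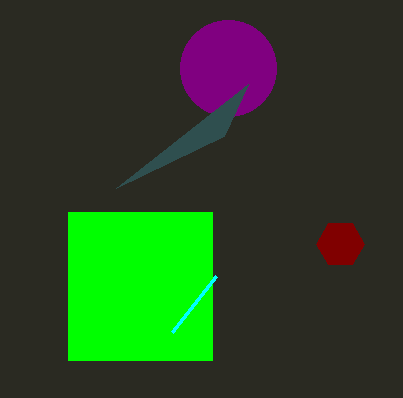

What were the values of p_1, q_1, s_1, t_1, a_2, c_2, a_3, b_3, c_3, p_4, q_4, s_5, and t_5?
p_1 = 68, q_1 = 212, s_1 = 212, t_1 = 360, a_2 = 340, c_2 = 24, a_3 = 228, b_3 = 68, c_3 = 48, p_4 = 172, q_4 = 332, s_5 = 116, t_5 = 188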